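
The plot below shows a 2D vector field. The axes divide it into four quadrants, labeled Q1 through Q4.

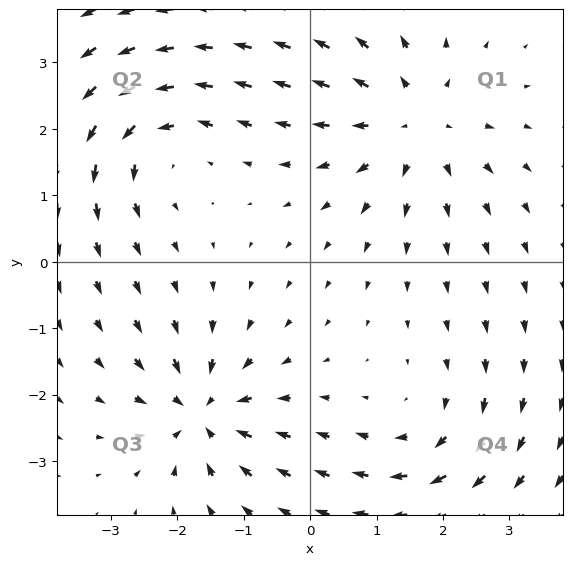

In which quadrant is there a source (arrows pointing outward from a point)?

The source sits at approximately (1.6, 2.1), which lies in quadrant Q1. The divergence there is about +4, positive as expected for a source.

Q1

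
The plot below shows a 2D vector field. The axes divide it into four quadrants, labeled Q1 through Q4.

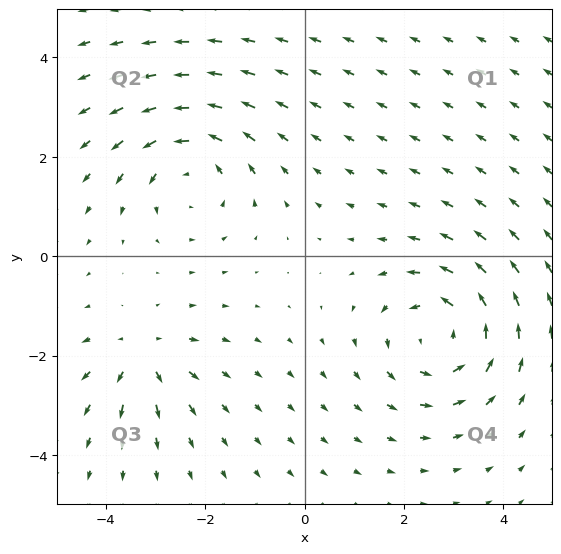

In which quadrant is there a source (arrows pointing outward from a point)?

Q3

The source sits at approximately (-3.3, -2.0), which lies in quadrant Q3. The divergence there is about +4, positive as expected for a source.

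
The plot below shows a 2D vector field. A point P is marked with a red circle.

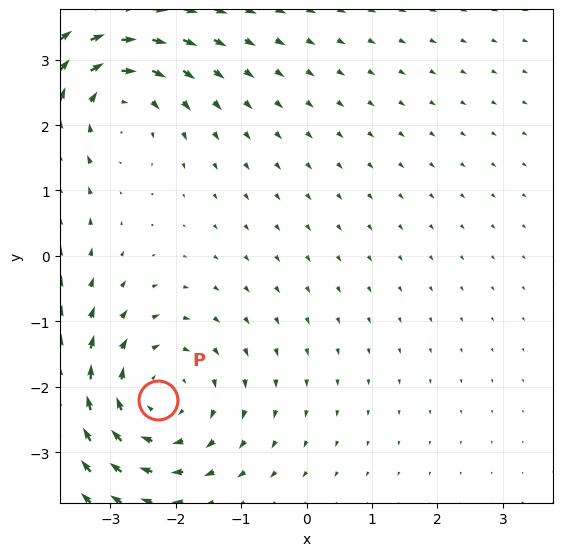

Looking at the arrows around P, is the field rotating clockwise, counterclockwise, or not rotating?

Near P at (-2.3, -2.2) the arrows circulate clockwise. The curl (z-component) there is about -3; negative curl means clockwise rotation.

clockwise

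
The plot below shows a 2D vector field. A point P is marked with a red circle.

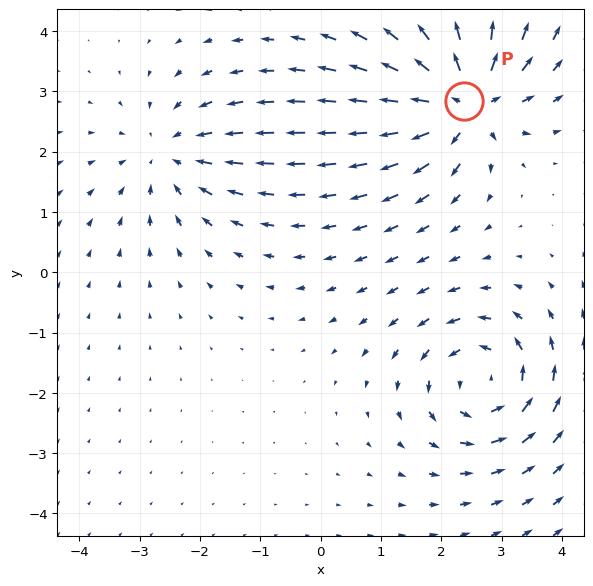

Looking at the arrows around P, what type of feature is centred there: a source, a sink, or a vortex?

At P (2.4, 2.8) the arrows spread outward. Divergence about +7, curl ≈0 — positive divergence with near-zero curl is a source.

source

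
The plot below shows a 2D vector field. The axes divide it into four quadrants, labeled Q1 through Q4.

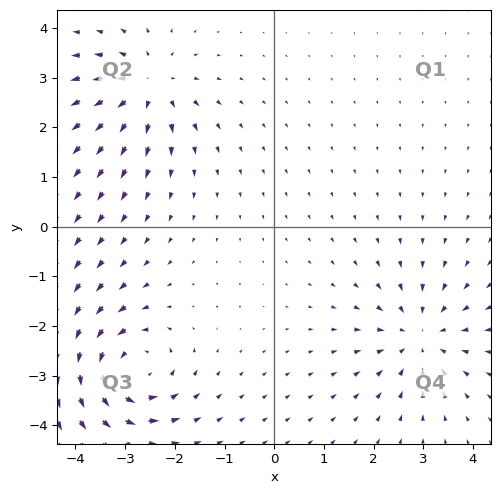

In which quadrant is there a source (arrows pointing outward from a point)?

The source sits at approximately (-2.5, 2.8), which lies in quadrant Q2. The divergence there is about +4, positive as expected for a source.

Q2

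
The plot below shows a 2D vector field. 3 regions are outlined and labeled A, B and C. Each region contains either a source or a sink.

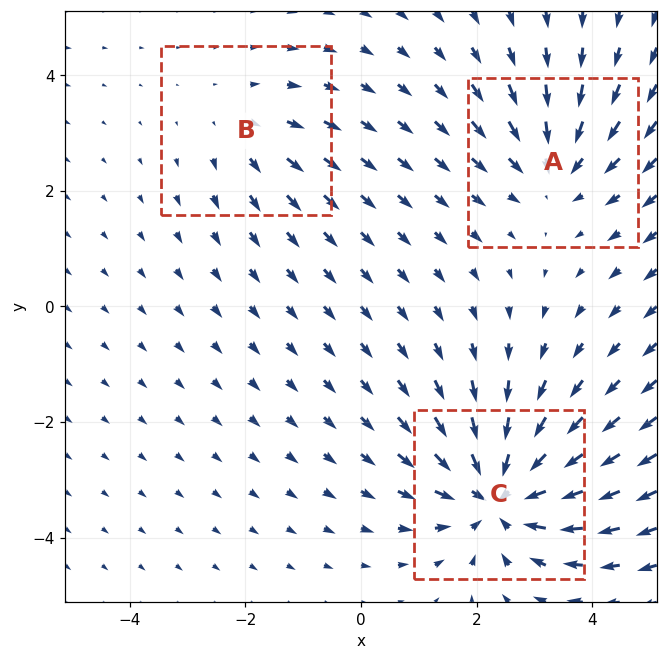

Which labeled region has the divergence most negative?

Divergence at each region's feature centre — A: about -3, B: about +2, C: about -5. Region C is most negative.

C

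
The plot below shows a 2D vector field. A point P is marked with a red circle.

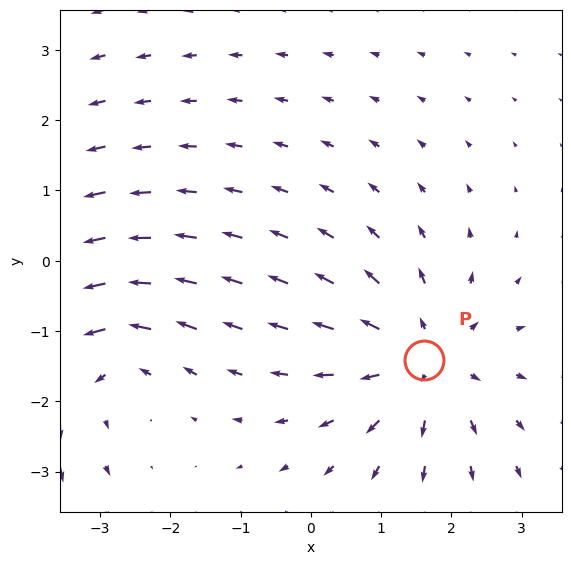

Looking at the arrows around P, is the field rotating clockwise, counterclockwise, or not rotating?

Near P at (1.6, -1.4) the arrows show no circulation. The curl there is ≈0.

not rotating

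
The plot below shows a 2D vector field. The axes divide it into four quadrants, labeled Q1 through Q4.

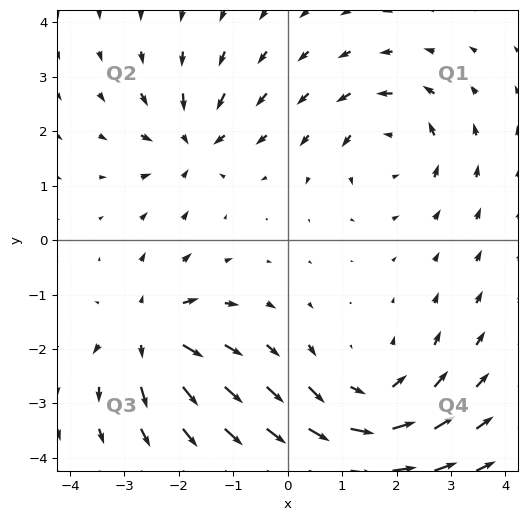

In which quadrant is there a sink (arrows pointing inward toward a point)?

The sink sits at approximately (-1.7, 1.8), which lies in quadrant Q2. The divergence there is about -5, negative as expected for a sink.

Q2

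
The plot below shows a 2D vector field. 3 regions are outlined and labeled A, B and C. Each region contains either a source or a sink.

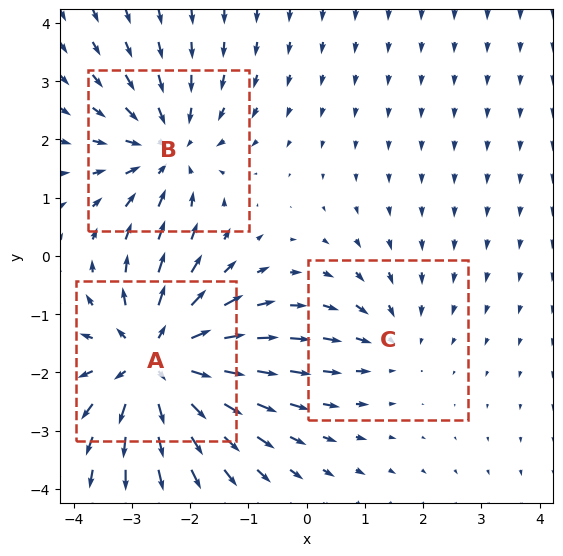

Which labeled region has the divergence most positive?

Divergence at each region's feature centre — A: about +4, B: about -3, C: about -2. Region A is most positive.

A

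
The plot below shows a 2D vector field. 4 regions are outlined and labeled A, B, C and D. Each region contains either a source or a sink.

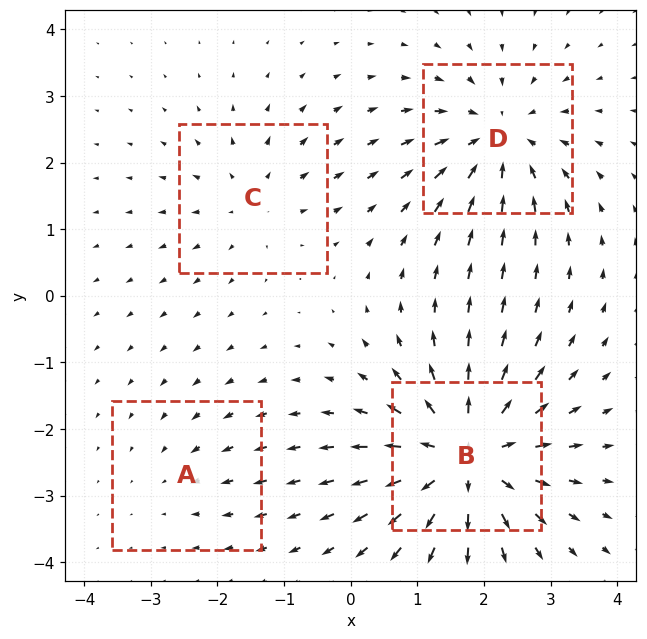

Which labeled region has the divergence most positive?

B

Divergence at each region's feature centre — A: about -2, B: about +8, C: about +3, D: about -5. Region B is most positive.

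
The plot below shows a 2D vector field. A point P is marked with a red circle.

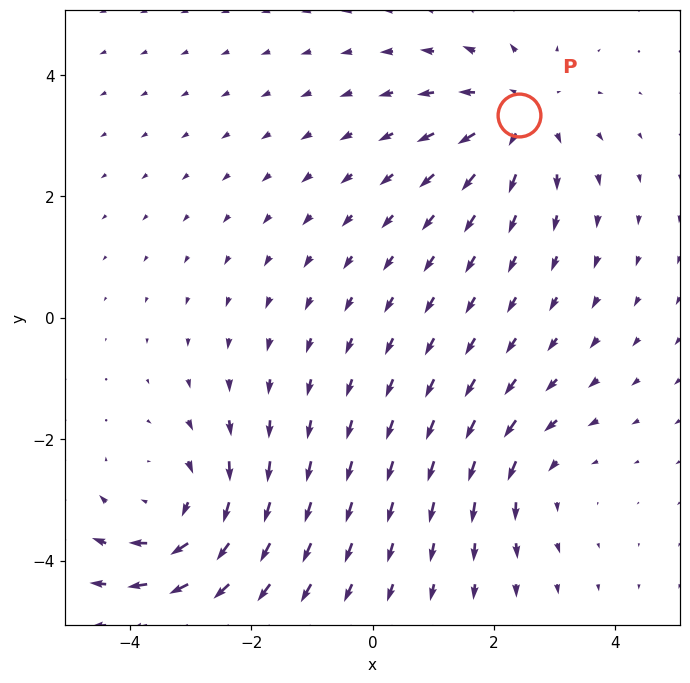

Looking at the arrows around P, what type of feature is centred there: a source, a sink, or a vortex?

At P (2.4, 3.3) the arrows spread outward. Divergence about +4, curl ≈0 — positive divergence with near-zero curl is a source.

source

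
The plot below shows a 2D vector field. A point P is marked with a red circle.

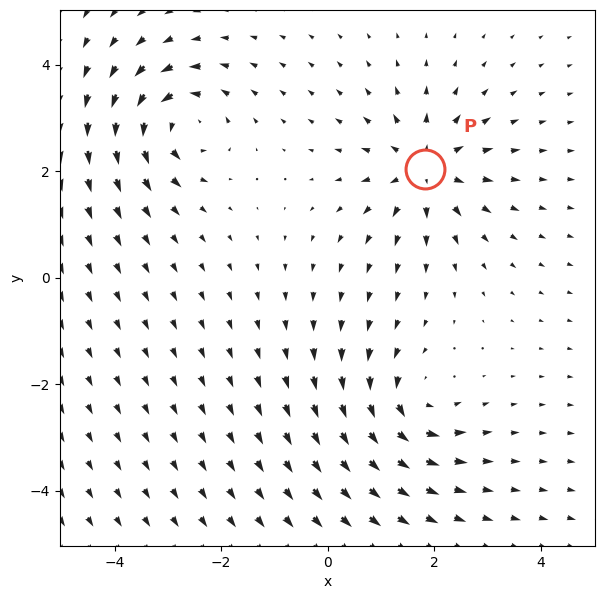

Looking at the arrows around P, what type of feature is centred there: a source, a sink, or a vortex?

source

At P (1.8, 2.0) the arrows spread outward. Divergence about +5, curl ≈0 — positive divergence with near-zero curl is a source.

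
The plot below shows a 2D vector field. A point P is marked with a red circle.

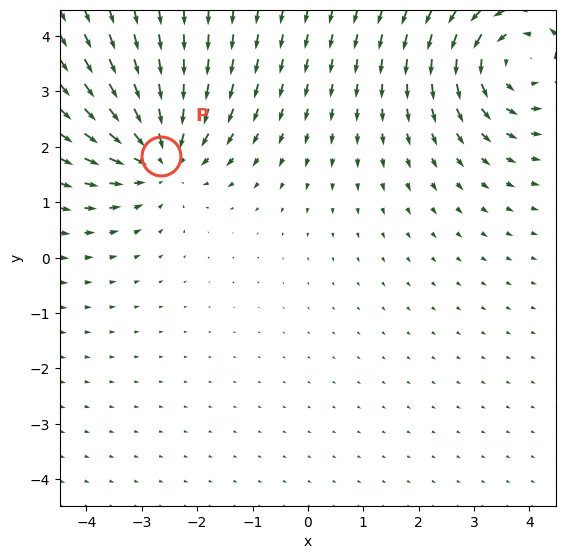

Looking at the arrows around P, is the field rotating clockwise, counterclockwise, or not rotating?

not rotating

Near P at (-2.7, 1.8) the arrows show no circulation. The curl there is ≈0.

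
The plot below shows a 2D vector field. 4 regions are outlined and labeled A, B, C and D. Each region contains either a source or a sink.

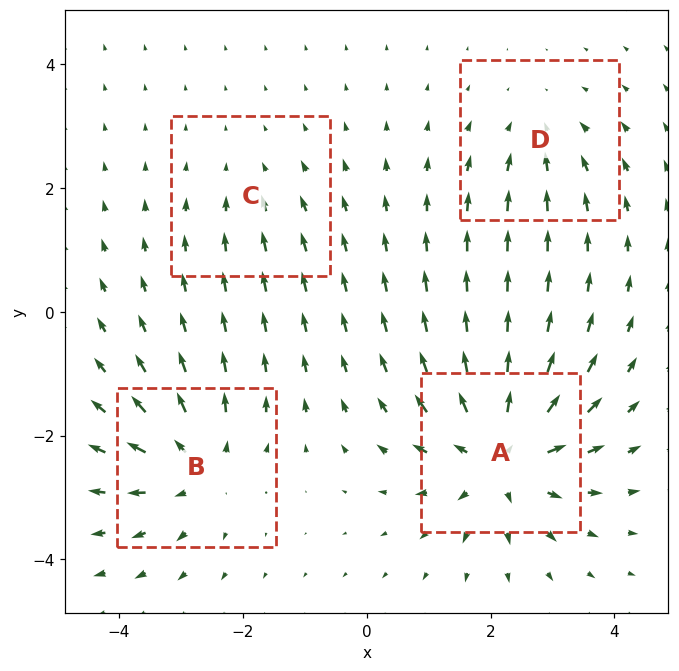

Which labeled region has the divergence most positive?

A

Divergence at each region's feature centre — A: about +7, B: about +5, C: about -2, D: about -3. Region A is most positive.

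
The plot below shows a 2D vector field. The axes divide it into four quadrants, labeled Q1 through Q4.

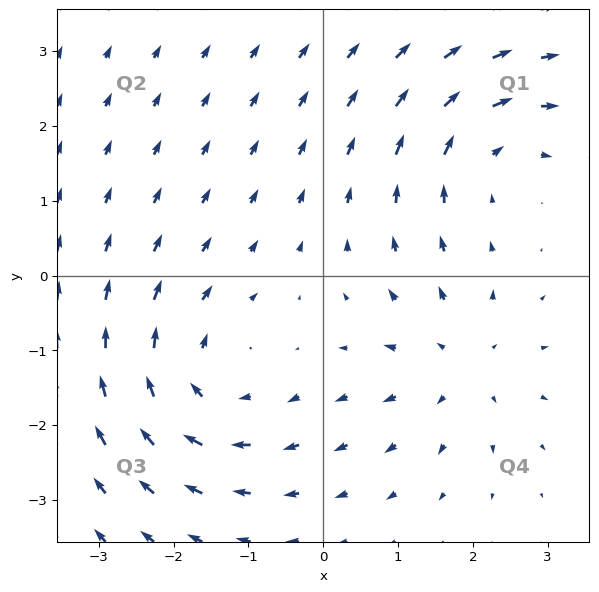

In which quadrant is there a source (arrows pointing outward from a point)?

Q4

The source sits at approximately (1.8, -1.2), which lies in quadrant Q4. The divergence there is about +3, positive as expected for a source.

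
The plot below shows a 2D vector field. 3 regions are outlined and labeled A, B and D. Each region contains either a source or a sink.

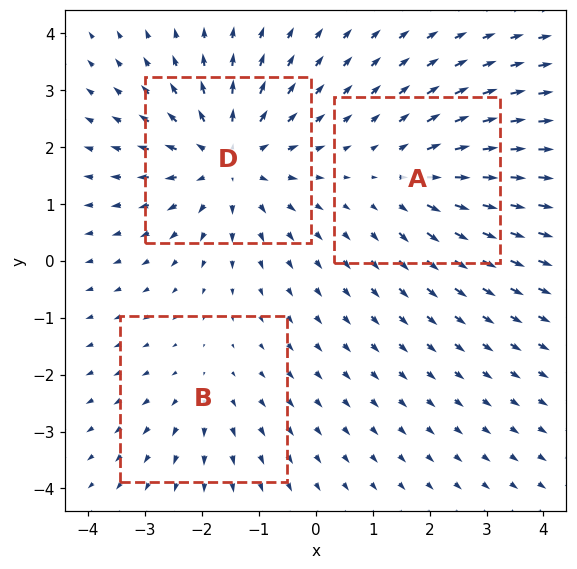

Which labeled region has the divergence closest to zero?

B

Divergence at each region's feature centre — A: about +3, B: about +2, D: about +4. Region B is closest to zero.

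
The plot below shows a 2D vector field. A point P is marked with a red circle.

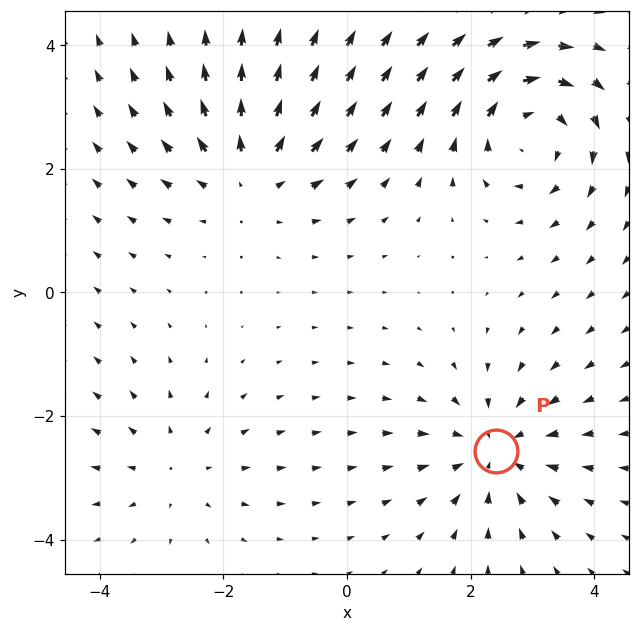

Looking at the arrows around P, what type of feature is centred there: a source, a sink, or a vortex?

sink

At P (2.4, -2.6) the arrows converge inward. Divergence about -4, curl ≈0 — negative divergence with near-zero curl is a sink.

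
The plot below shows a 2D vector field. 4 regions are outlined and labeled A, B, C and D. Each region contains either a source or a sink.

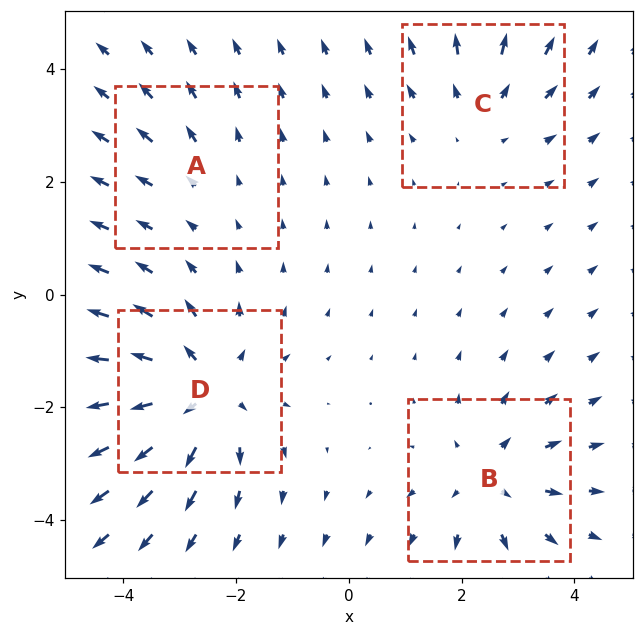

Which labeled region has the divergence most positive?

Divergence at each region's feature centre — A: about +2, B: about +4, C: about +3, D: about +6. Region D is most positive.

D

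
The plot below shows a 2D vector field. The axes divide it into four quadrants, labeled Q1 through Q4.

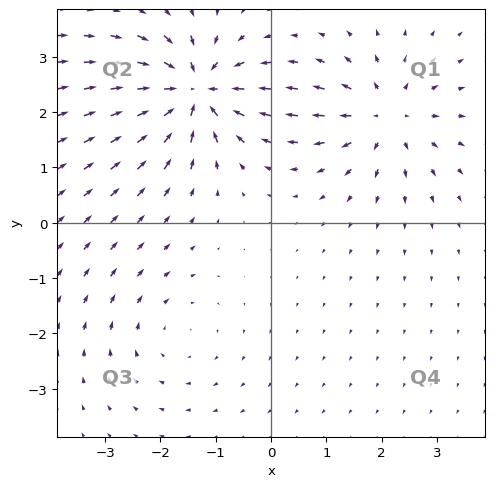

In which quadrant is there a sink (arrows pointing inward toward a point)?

The sink sits at approximately (-1.4, 2.4), which lies in quadrant Q2. The divergence there is about -7, negative as expected for a sink.

Q2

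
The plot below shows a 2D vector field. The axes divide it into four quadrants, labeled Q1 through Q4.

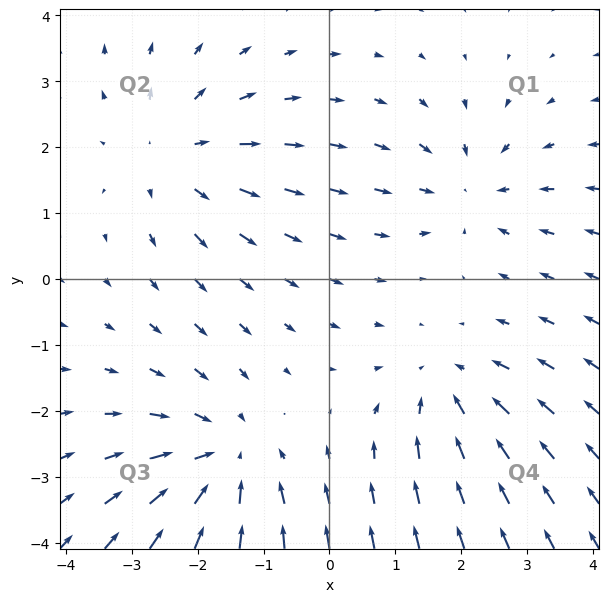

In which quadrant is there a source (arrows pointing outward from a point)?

Q2

The source sits at approximately (-2.4, 1.9), which lies in quadrant Q2. The divergence there is about +3, positive as expected for a source.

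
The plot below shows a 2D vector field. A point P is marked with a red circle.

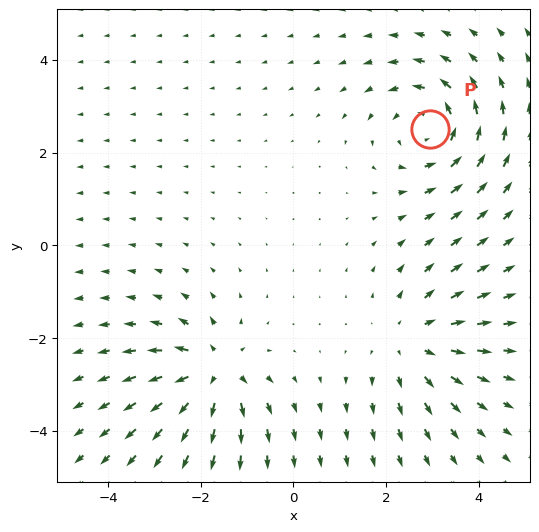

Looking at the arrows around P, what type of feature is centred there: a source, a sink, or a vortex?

vortex

At P (3.0, 2.5) the arrows circulate counterclockwise. Divergence ≈0, curl about +4 — near-zero divergence with nonzero curl is a vortex.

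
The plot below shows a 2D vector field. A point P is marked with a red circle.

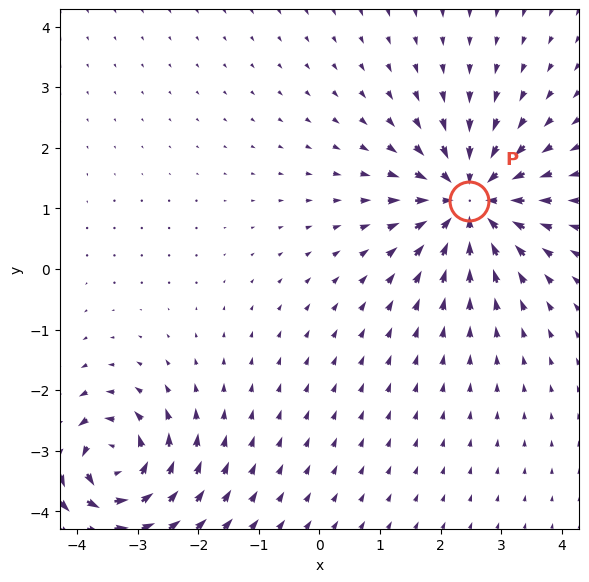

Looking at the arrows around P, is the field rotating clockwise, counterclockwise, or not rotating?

not rotating

Near P at (2.5, 1.1) the arrows show no circulation. The curl there is ≈0.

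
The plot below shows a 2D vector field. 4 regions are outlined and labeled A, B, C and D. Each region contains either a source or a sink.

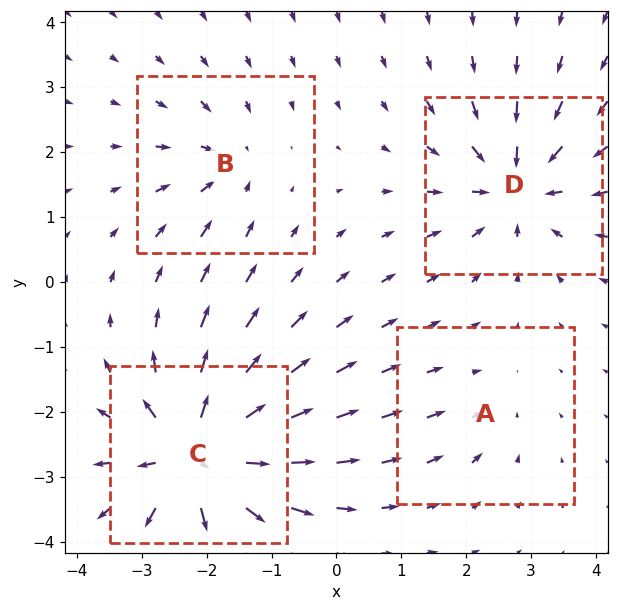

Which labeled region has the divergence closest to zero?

Divergence at each region's feature centre — A: about -2, B: about -4, C: about +9, D: about -6. Region A is closest to zero.

A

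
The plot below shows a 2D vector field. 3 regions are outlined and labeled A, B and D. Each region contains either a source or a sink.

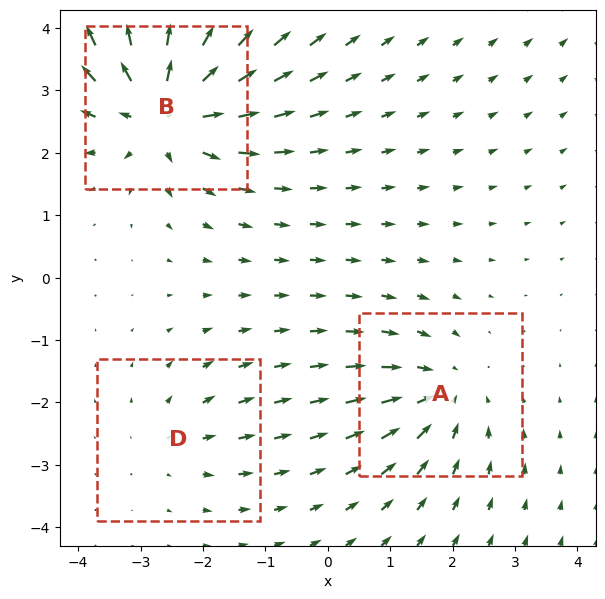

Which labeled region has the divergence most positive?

Divergence at each region's feature centre — A: about -3, B: about +5, D: about +2. Region B is most positive.

B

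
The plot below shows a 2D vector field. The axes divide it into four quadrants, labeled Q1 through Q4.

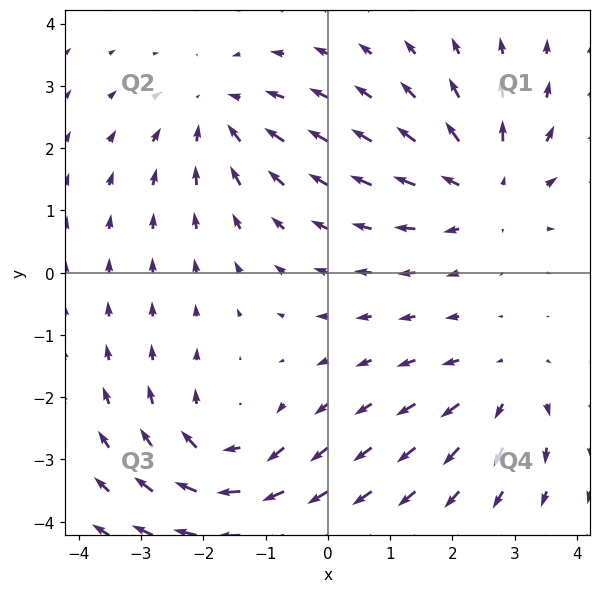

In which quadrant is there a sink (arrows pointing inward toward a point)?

Q2

The sink sits at approximately (-1.8, 2.6), which lies in quadrant Q2. The divergence there is about -3, negative as expected for a sink.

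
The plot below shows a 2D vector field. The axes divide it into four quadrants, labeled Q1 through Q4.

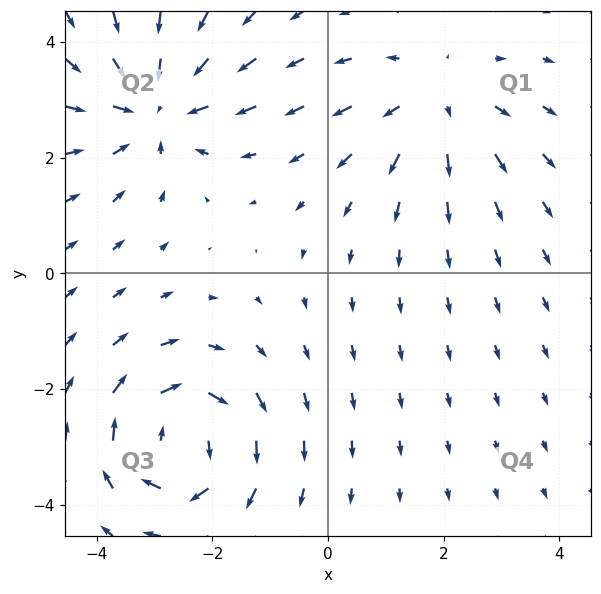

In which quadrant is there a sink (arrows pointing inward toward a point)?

The sink sits at approximately (-3.0, 2.9), which lies in quadrant Q2. The divergence there is about -3, negative as expected for a sink.

Q2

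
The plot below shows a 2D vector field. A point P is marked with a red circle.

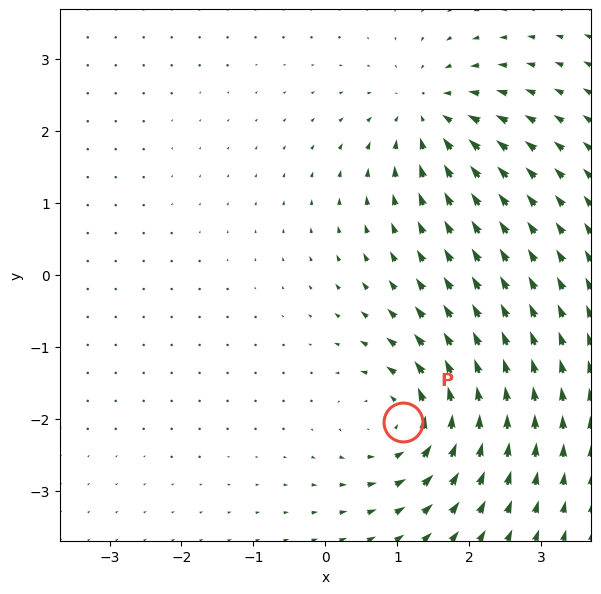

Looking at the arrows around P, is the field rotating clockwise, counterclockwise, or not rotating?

counterclockwise

Near P at (1.1, -2.0) the arrows circulate counterclockwise. The curl (z-component) there is about +5; positive curl means counterclockwise rotation.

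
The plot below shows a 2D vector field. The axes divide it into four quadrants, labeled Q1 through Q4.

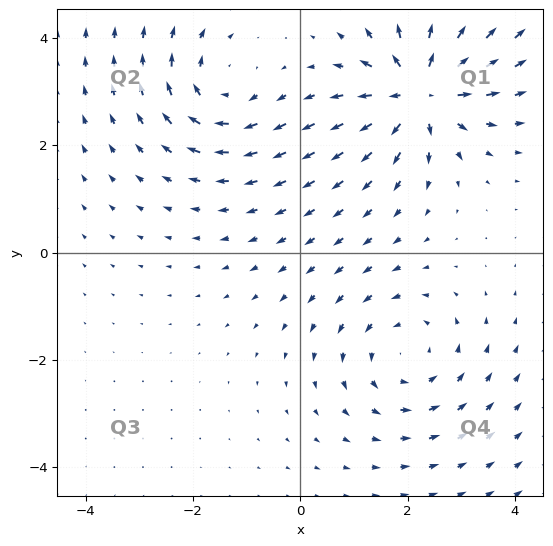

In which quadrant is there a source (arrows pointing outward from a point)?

The source sits at approximately (2.2, 3.0), which lies in quadrant Q1. The divergence there is about +5, positive as expected for a source.

Q1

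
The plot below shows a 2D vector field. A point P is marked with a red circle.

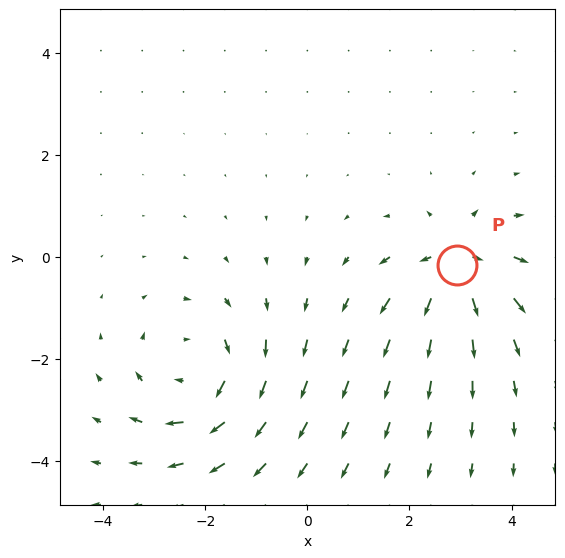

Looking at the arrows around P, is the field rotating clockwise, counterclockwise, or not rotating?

Near P at (2.9, -0.2) the arrows show no circulation. The curl there is ≈0.

not rotating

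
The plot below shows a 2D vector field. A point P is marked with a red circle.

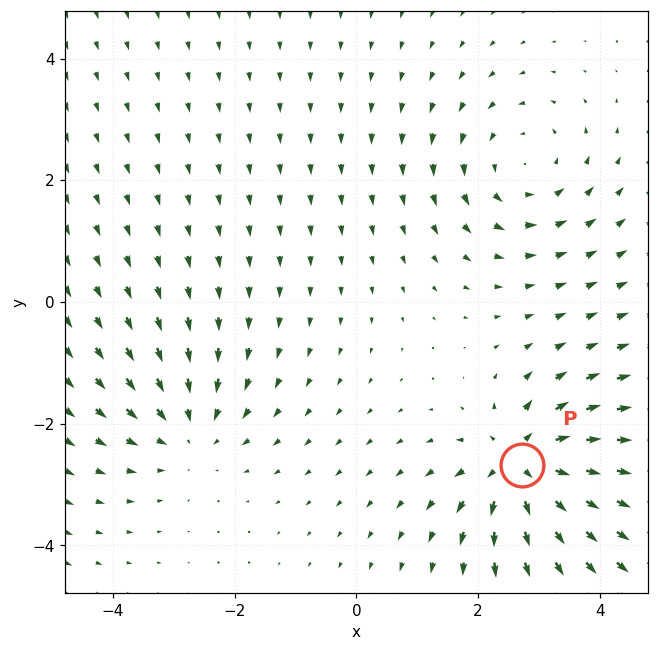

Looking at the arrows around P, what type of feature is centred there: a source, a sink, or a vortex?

At P (2.7, -2.7) the arrows spread outward. Divergence about +7, curl ≈0 — positive divergence with near-zero curl is a source.

source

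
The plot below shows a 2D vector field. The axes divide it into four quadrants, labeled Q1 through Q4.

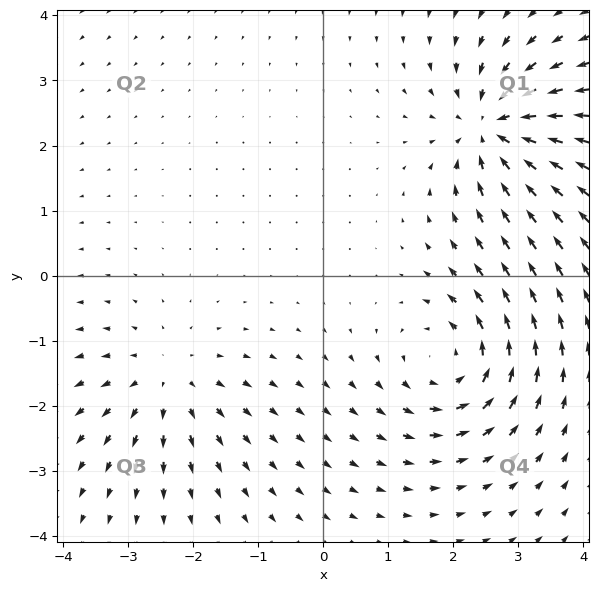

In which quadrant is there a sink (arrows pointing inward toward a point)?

The sink sits at approximately (2.6, 2.3), which lies in quadrant Q1. The divergence there is about -6, negative as expected for a sink.

Q1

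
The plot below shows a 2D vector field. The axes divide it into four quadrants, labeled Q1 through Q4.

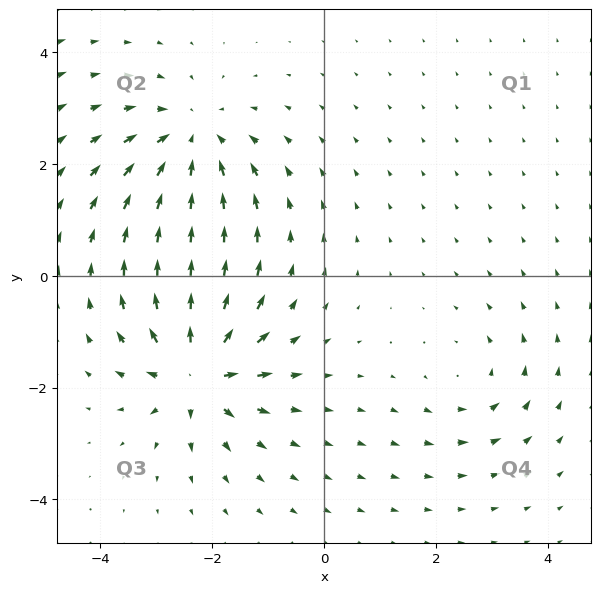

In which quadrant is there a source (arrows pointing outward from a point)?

Q3

The source sits at approximately (-2.3, -1.7), which lies in quadrant Q3. The divergence there is about +6, positive as expected for a source.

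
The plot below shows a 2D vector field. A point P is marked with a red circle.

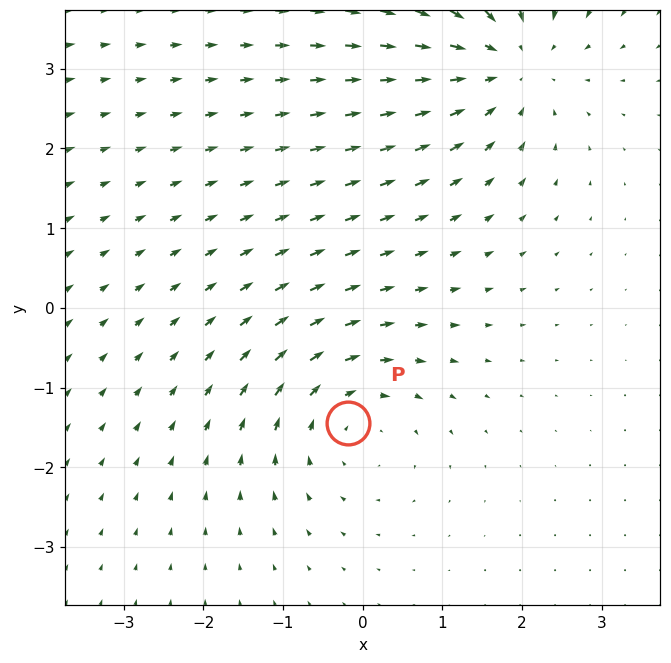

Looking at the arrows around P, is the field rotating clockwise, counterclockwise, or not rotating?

Near P at (-0.2, -1.4) the arrows circulate clockwise. The curl (z-component) there is about -3; negative curl means clockwise rotation.

clockwise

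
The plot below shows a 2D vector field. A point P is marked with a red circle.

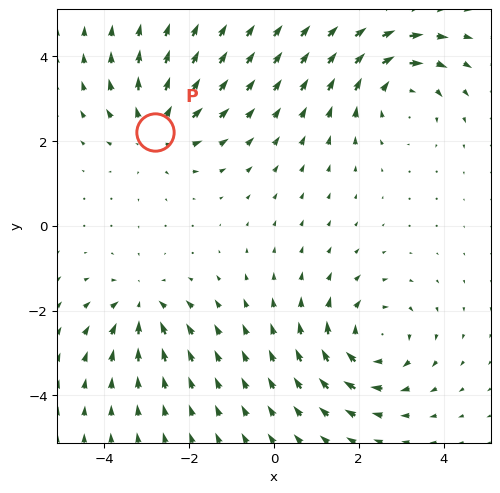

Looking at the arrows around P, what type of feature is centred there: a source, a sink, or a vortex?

At P (-2.8, 2.2) the arrows spread outward. Divergence about +4, curl ≈0 — positive divergence with near-zero curl is a source.

source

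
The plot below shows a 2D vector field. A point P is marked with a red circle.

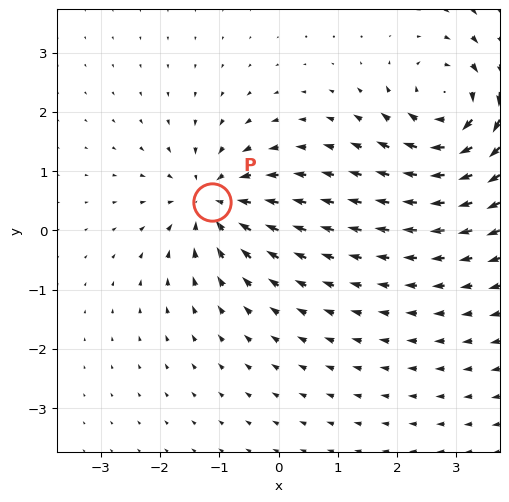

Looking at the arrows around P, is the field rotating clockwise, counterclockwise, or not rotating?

Near P at (-1.1, 0.5) the arrows show no circulation. The curl there is ≈0.

not rotating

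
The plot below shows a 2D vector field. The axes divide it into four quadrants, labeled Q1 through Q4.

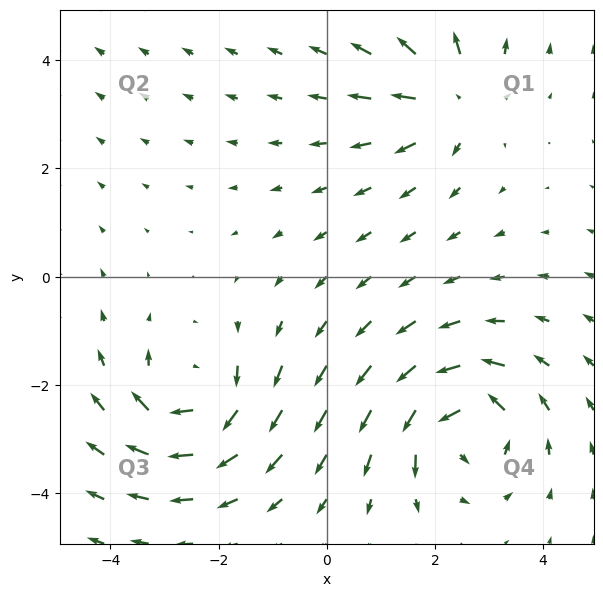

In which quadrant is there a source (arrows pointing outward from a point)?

Q1

The source sits at approximately (2.3, 3.3), which lies in quadrant Q1. The divergence there is about +4, positive as expected for a source.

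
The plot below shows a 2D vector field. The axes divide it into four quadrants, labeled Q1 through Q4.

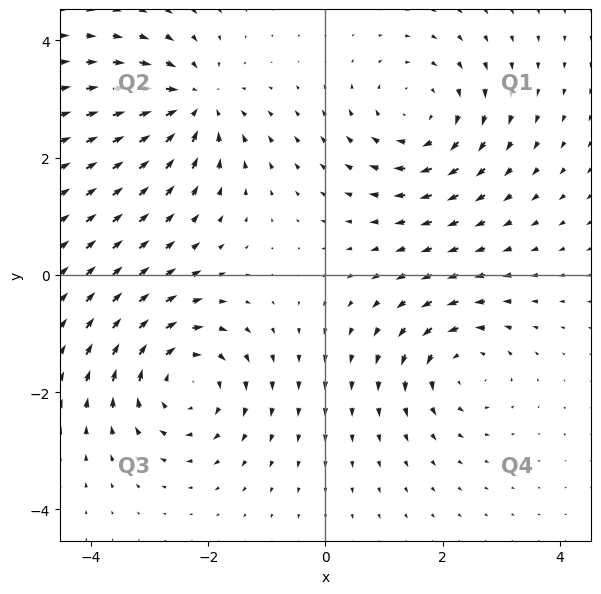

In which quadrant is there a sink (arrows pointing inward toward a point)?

The sink sits at approximately (-2.3, 2.9), which lies in quadrant Q2. The divergence there is about -5, negative as expected for a sink.

Q2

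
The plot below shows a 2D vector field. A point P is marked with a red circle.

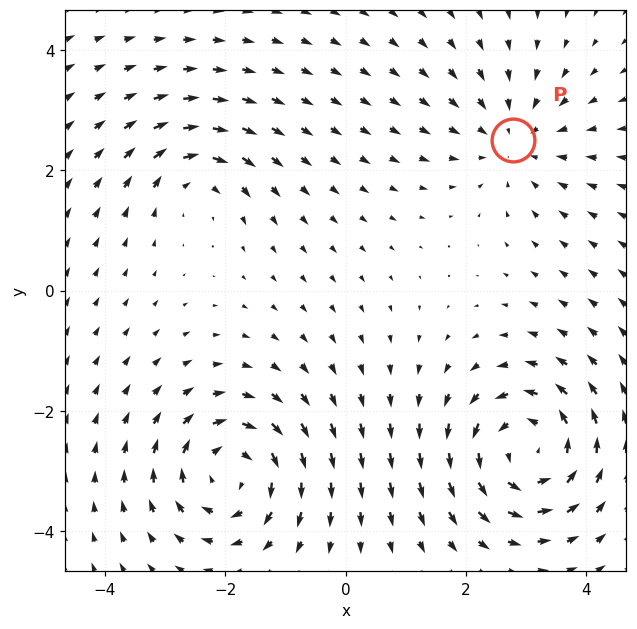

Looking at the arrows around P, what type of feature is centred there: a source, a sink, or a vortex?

At P (2.8, 2.5) the arrows converge inward. Divergence about -3, curl ≈0 — negative divergence with near-zero curl is a sink.

sink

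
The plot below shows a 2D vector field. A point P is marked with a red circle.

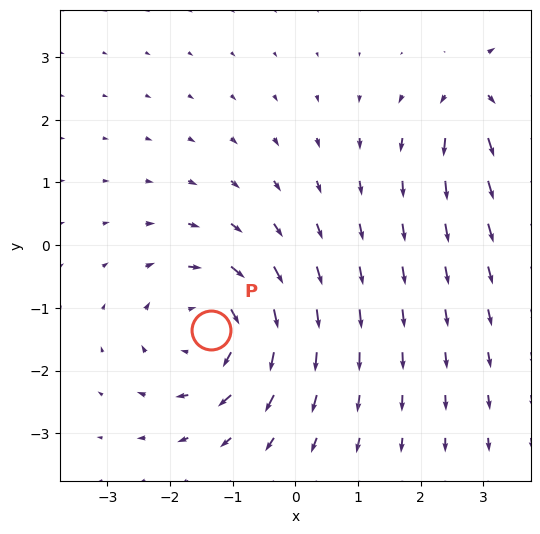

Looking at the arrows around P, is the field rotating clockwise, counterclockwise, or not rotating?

Near P at (-1.3, -1.3) the arrows circulate clockwise. The curl (z-component) there is about -4; negative curl means clockwise rotation.

clockwise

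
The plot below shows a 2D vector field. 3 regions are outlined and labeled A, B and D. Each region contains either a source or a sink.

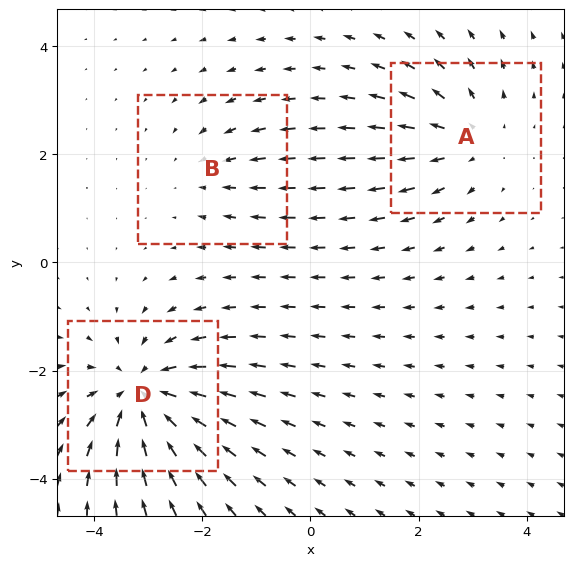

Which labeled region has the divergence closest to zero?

B

Divergence at each region's feature centre — A: about +3, B: about -2, D: about -4. Region B is closest to zero.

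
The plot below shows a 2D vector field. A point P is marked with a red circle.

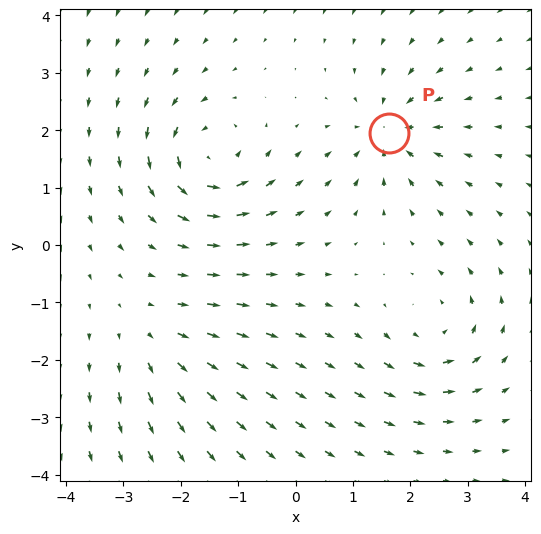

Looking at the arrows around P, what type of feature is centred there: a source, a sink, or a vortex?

At P (1.6, 2.0) the arrows converge inward. Divergence about -5, curl ≈0 — negative divergence with near-zero curl is a sink.

sink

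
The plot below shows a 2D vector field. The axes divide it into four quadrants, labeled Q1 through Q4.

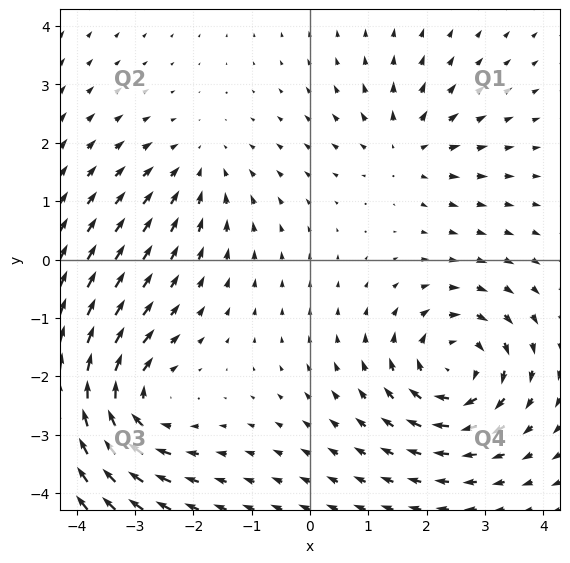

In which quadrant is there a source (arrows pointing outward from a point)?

Q1

The source sits at approximately (1.7, 1.9), which lies in quadrant Q1. The divergence there is about +3, positive as expected for a source.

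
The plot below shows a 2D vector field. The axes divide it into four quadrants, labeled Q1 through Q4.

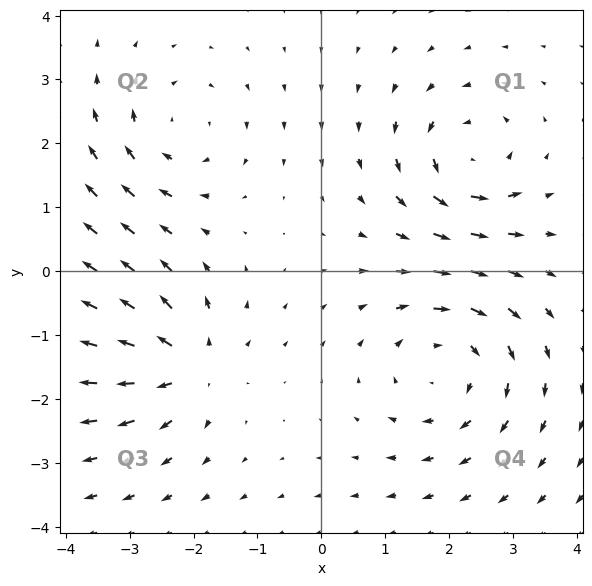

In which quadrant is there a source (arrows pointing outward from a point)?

The source sits at approximately (-2.1, -1.5), which lies in quadrant Q3. The divergence there is about +5, positive as expected for a source.

Q3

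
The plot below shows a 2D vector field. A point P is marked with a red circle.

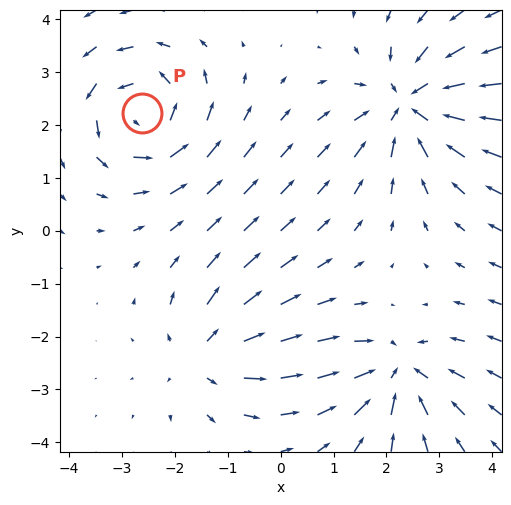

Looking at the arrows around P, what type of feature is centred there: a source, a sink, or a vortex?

vortex

At P (-2.6, 2.2) the arrows circulate counterclockwise. Divergence ≈0, curl about +4 — near-zero divergence with nonzero curl is a vortex.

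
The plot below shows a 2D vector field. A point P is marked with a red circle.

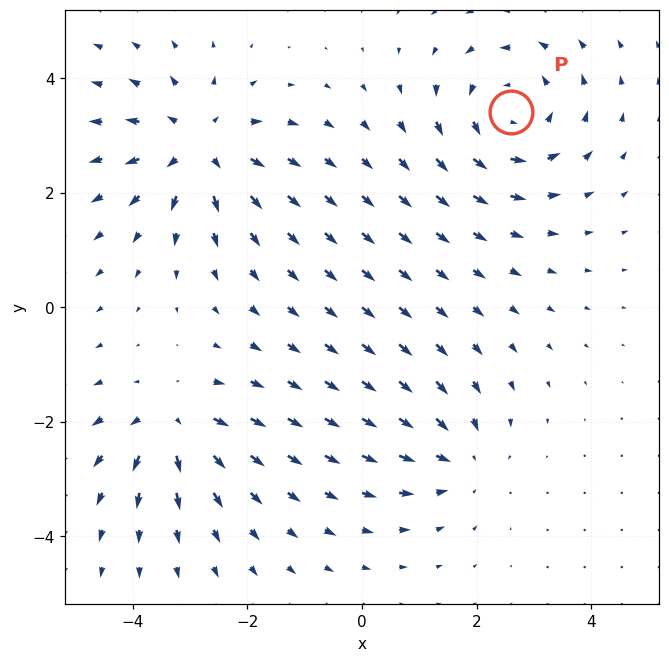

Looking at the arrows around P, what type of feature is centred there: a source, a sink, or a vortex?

At P (2.6, 3.4) the arrows circulate counterclockwise. Divergence ≈0, curl about +4 — near-zero divergence with nonzero curl is a vortex.

vortex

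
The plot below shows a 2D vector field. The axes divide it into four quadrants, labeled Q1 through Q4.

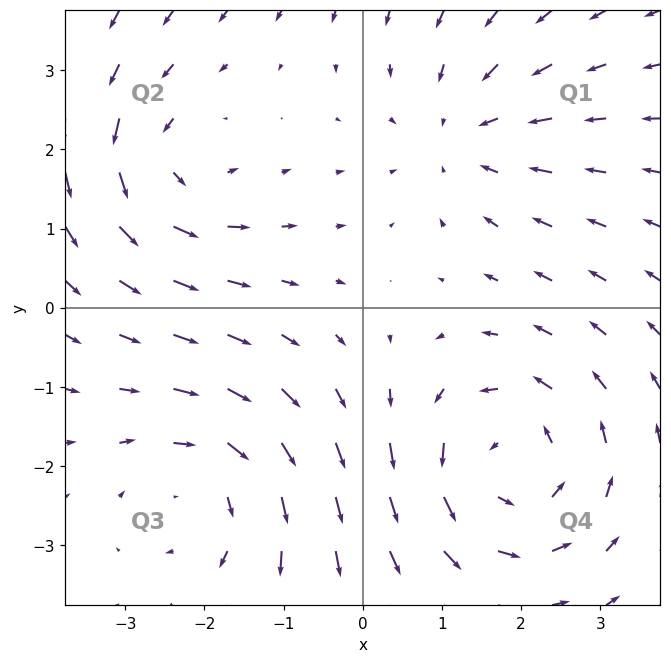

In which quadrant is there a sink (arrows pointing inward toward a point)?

The sink sits at approximately (1.3, 2.2), which lies in quadrant Q1. The divergence there is about -3, negative as expected for a sink.

Q1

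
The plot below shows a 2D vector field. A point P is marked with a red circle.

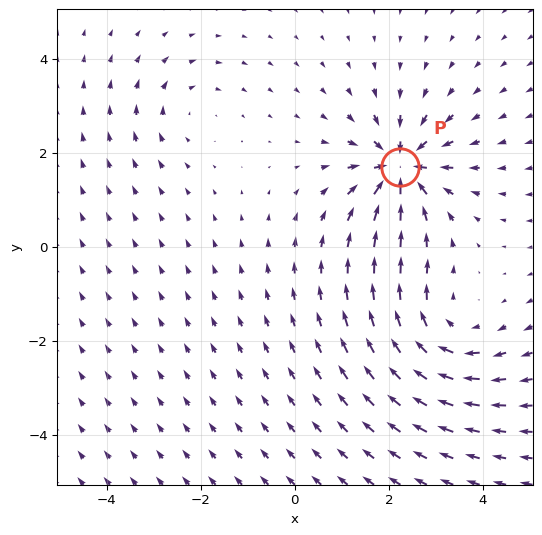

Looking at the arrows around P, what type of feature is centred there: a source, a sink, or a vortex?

At P (2.2, 1.7) the arrows converge inward. Divergence about -7, curl ≈0 — negative divergence with near-zero curl is a sink.

sink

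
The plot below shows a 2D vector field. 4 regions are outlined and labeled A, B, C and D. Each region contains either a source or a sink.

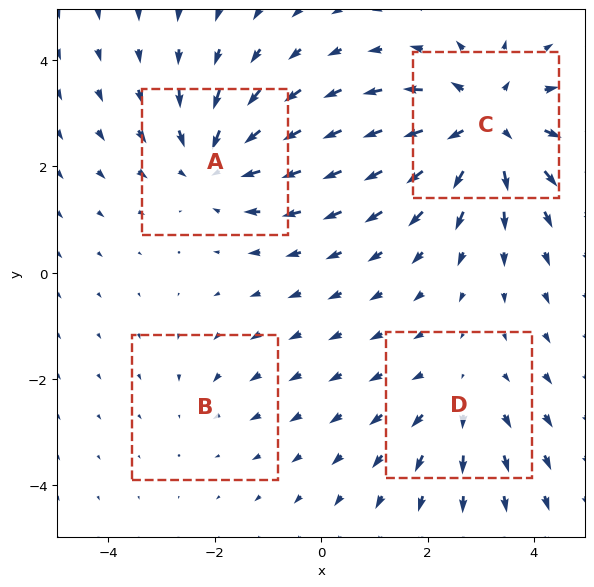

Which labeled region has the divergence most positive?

Divergence at each region's feature centre — A: about -4, B: about -2, C: about +6, D: about +3. Region C is most positive.

C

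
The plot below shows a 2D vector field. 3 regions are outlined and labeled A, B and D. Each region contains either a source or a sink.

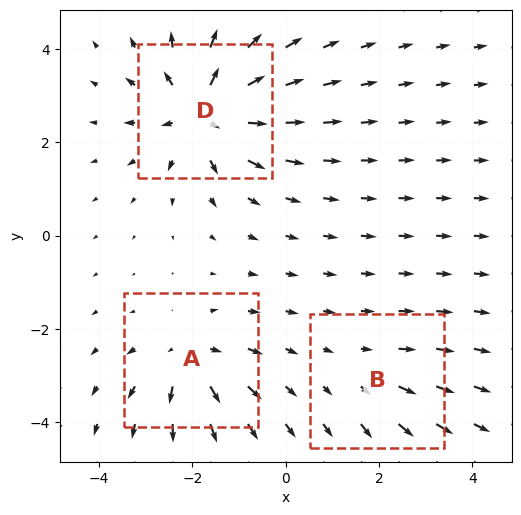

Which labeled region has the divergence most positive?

Divergence at each region's feature centre — A: about +4, B: about +2, D: about +6. Region D is most positive.

D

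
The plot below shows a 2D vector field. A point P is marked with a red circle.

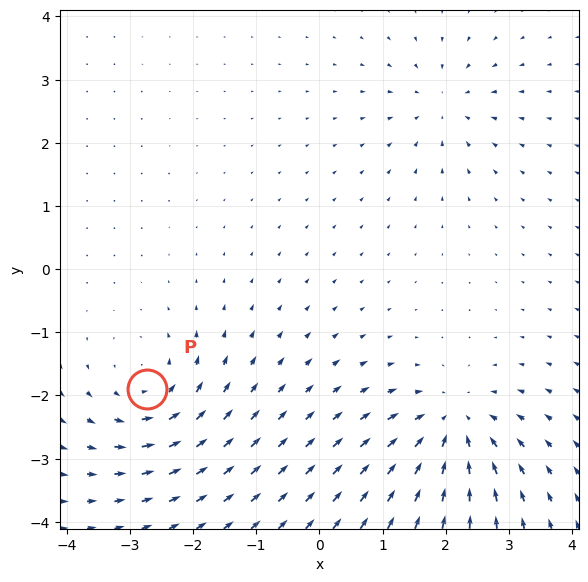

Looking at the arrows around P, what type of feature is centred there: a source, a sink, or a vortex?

vortex

At P (-2.7, -1.9) the arrows circulate counterclockwise. Divergence ≈0, curl about +4 — near-zero divergence with nonzero curl is a vortex.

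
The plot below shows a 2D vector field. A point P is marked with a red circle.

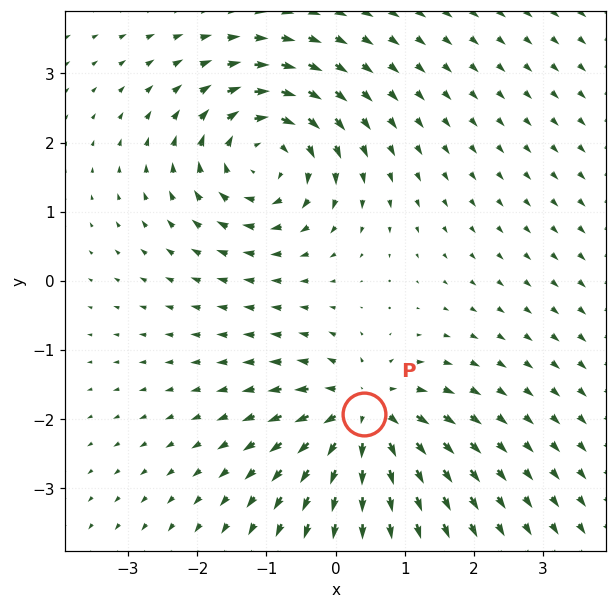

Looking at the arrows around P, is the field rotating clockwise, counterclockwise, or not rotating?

Near P at (0.4, -1.9) the arrows show no circulation. The curl there is ≈0.

not rotating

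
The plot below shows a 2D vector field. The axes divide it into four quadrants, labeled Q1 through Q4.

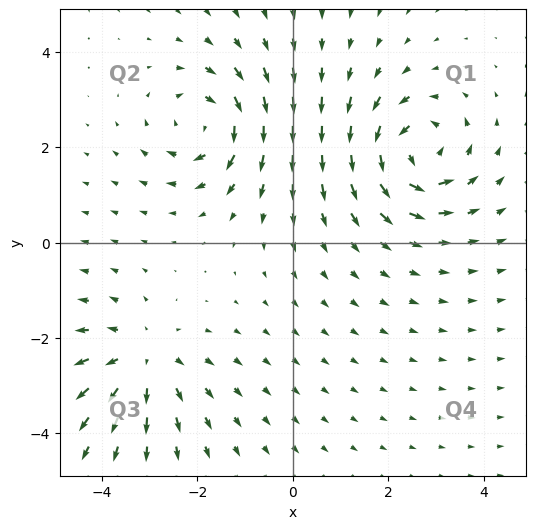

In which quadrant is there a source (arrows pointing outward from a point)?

Q3

The source sits at approximately (-3.1, -2.4), which lies in quadrant Q3. The divergence there is about +3, positive as expected for a source.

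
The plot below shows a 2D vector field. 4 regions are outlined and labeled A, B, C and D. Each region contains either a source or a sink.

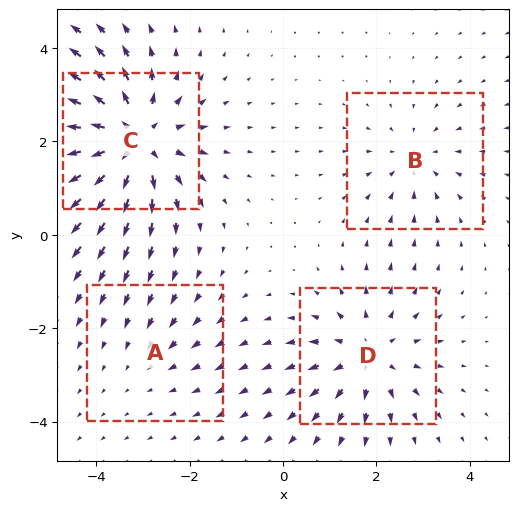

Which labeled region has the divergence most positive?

Divergence at each region's feature centre — A: about -2, B: about -3, C: about +7, D: about +4. Region C is most positive.

C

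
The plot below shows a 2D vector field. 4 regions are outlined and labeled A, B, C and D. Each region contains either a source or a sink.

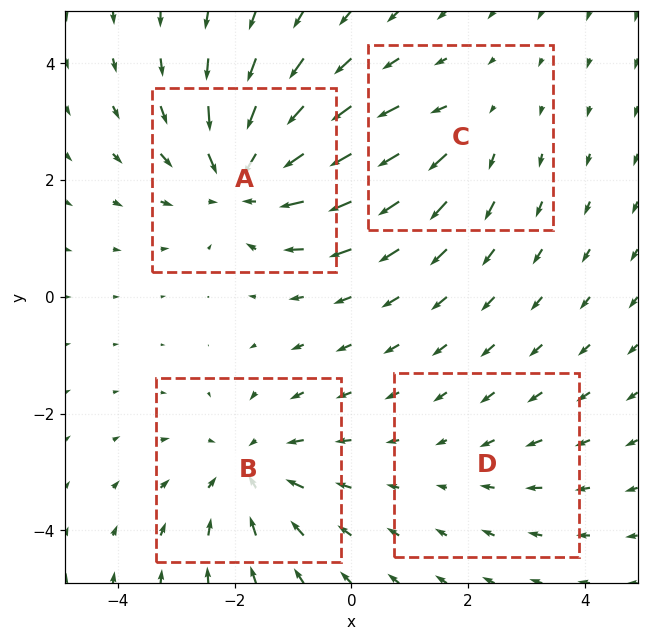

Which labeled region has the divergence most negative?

Divergence at each region's feature centre — A: about -6, B: about -4, C: about +3, D: about -2. Region A is most negative.

A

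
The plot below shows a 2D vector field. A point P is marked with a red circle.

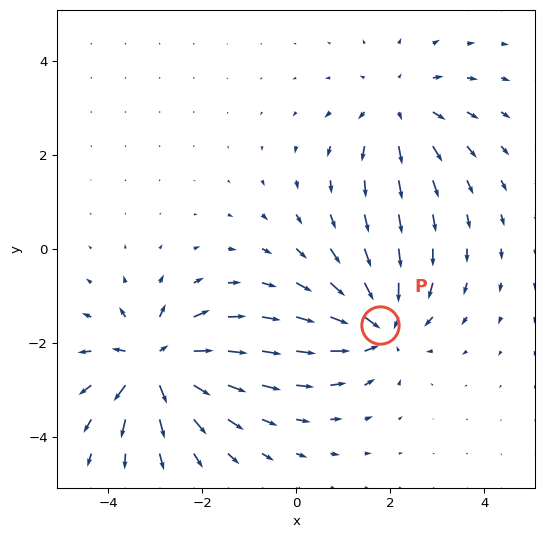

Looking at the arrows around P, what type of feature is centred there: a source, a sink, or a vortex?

sink

At P (1.8, -1.6) the arrows converge inward. Divergence about -5, curl ≈0 — negative divergence with near-zero curl is a sink.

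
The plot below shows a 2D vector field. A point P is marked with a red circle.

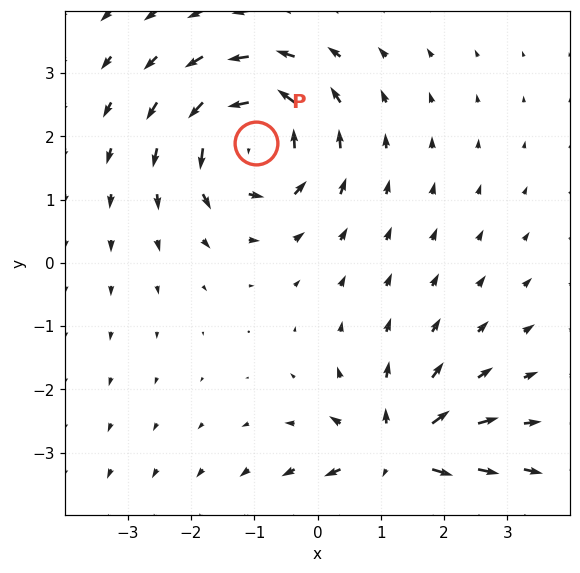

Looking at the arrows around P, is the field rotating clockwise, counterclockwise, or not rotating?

Near P at (-1.0, 1.9) the arrows circulate counterclockwise. The curl (z-component) there is about +6; positive curl means counterclockwise rotation.

counterclockwise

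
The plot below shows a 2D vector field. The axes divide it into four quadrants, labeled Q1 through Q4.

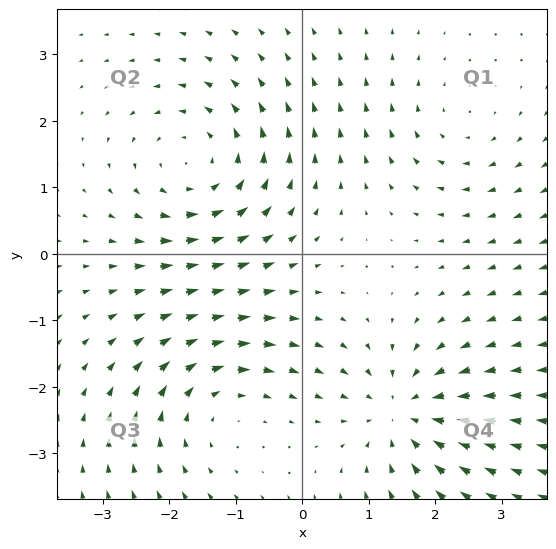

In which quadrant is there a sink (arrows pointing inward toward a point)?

Q4

The sink sits at approximately (1.5, -2.4), which lies in quadrant Q4. The divergence there is about -5, negative as expected for a sink.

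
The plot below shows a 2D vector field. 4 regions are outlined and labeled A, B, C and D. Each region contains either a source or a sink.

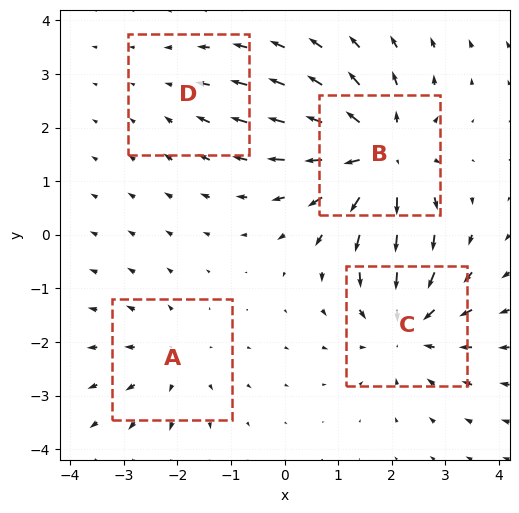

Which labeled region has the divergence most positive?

Divergence at each region's feature centre — A: about +3, B: about +6, C: about -5, D: about -2. Region B is most positive.

B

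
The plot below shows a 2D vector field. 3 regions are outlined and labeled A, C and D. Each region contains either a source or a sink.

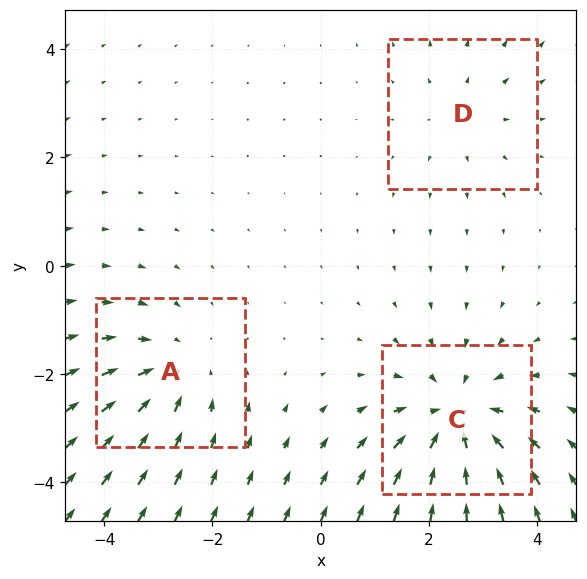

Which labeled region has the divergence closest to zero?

Divergence at each region's feature centre — A: about -3, C: about -4, D: about +2. Region D is closest to zero.

D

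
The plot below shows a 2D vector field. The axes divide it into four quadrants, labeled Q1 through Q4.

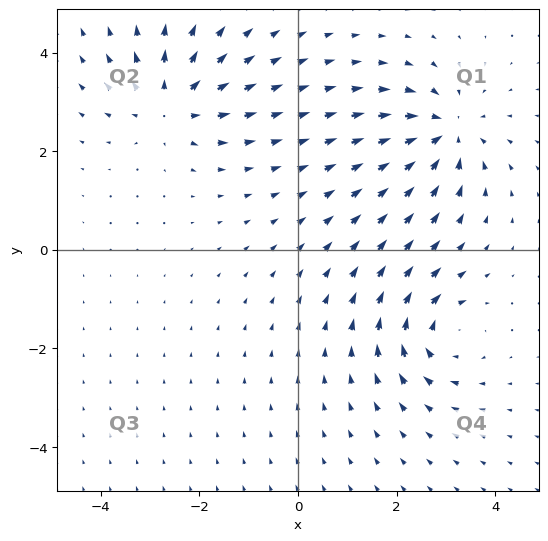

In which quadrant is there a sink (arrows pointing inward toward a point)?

Q1

The sink sits at approximately (3.0, 2.4), which lies in quadrant Q1. The divergence there is about -4, negative as expected for a sink.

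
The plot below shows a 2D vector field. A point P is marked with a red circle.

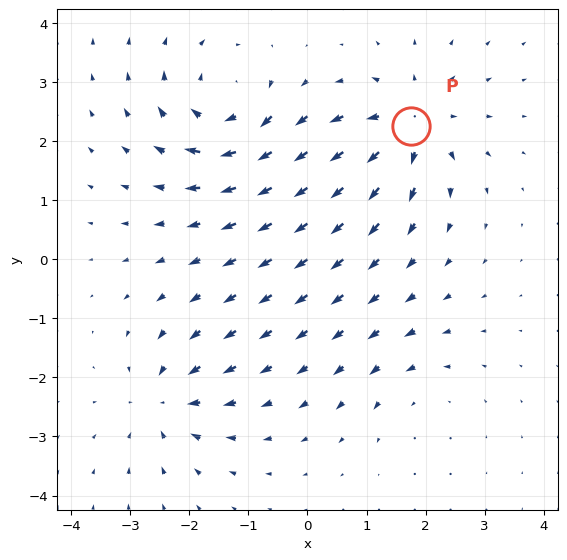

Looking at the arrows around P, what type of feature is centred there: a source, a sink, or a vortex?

source

At P (1.7, 2.3) the arrows spread outward. Divergence about +6, curl ≈0 — positive divergence with near-zero curl is a source.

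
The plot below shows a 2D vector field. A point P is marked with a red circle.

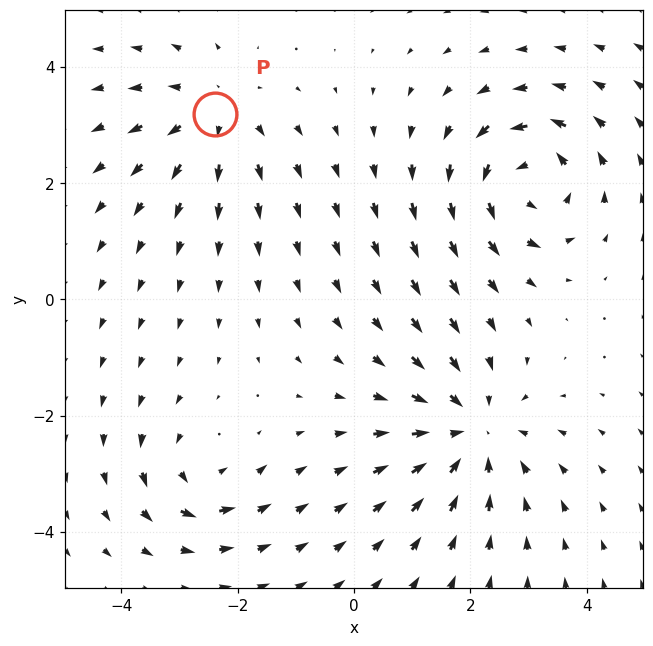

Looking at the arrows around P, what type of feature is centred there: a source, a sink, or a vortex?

source

At P (-2.4, 3.2) the arrows spread outward. Divergence about +3, curl ≈0 — positive divergence with near-zero curl is a source.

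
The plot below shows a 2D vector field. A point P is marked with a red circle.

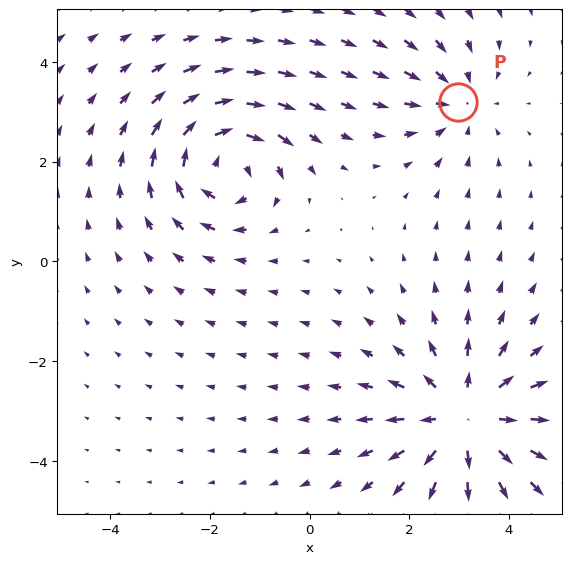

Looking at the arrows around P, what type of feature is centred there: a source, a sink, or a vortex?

At P (3.0, 3.2) the arrows converge inward. Divergence about -3, curl ≈0 — negative divergence with near-zero curl is a sink.

sink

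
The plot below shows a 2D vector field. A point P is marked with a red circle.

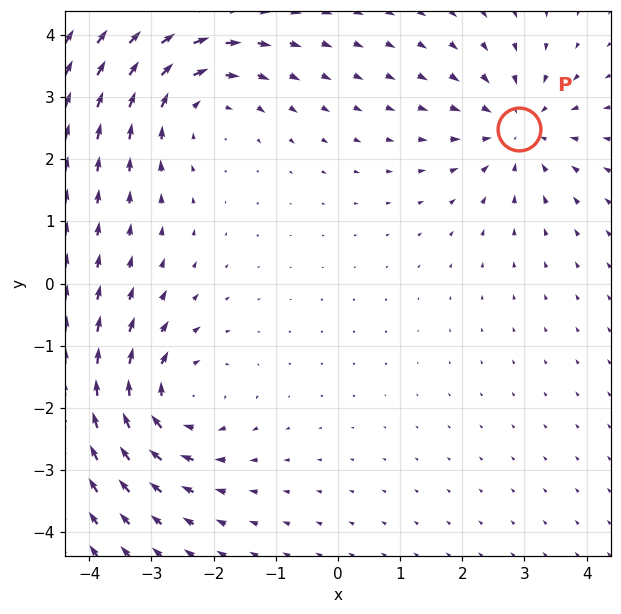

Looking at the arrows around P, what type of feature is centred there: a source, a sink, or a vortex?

At P (2.9, 2.5) the arrows converge inward. Divergence about -4, curl ≈0 — negative divergence with near-zero curl is a sink.

sink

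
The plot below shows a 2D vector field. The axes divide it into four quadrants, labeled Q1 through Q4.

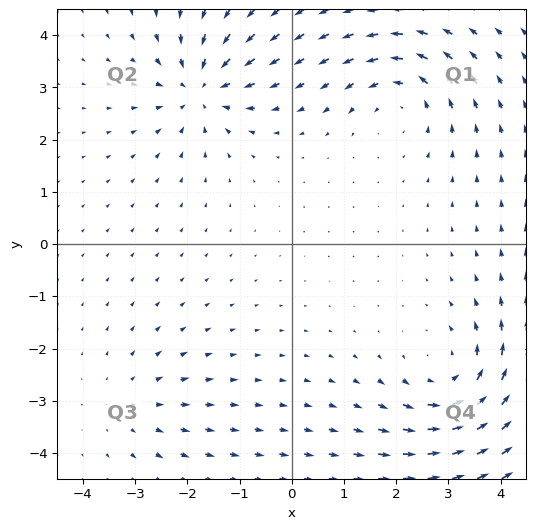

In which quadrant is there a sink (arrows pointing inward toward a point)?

The sink sits at approximately (-1.7, 3.0), which lies in quadrant Q2. The divergence there is about -5, negative as expected for a sink.

Q2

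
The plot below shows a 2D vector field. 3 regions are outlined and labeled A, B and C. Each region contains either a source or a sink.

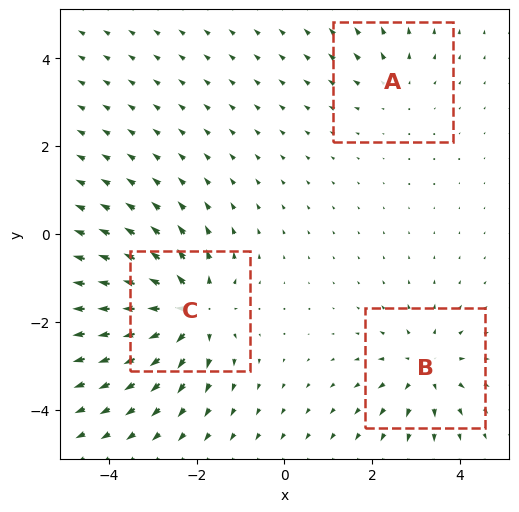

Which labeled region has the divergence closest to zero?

A

Divergence at each region's feature centre — A: about +2, B: about +4, C: about +6. Region A is closest to zero.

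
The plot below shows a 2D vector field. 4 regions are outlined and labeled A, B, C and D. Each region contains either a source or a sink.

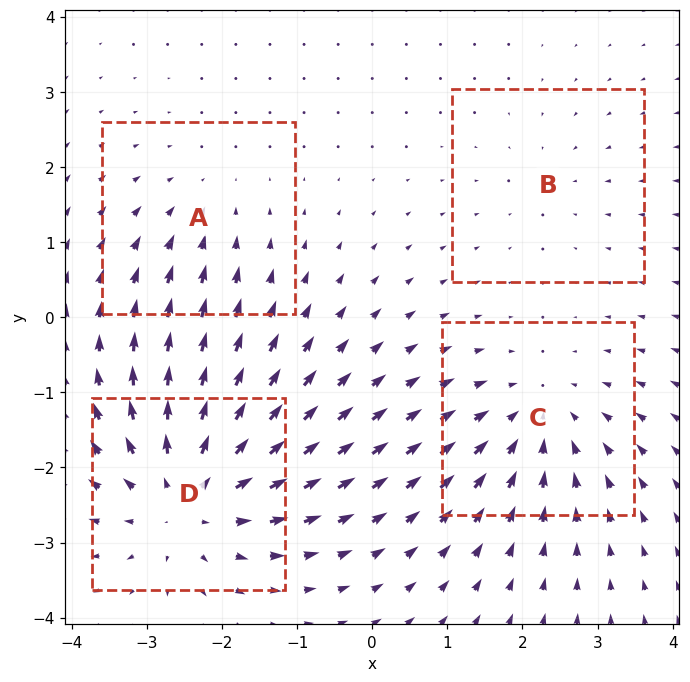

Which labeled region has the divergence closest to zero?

Divergence at each region's feature centre — A: about -3, B: about -2, C: about -4, D: about +6. Region B is closest to zero.

B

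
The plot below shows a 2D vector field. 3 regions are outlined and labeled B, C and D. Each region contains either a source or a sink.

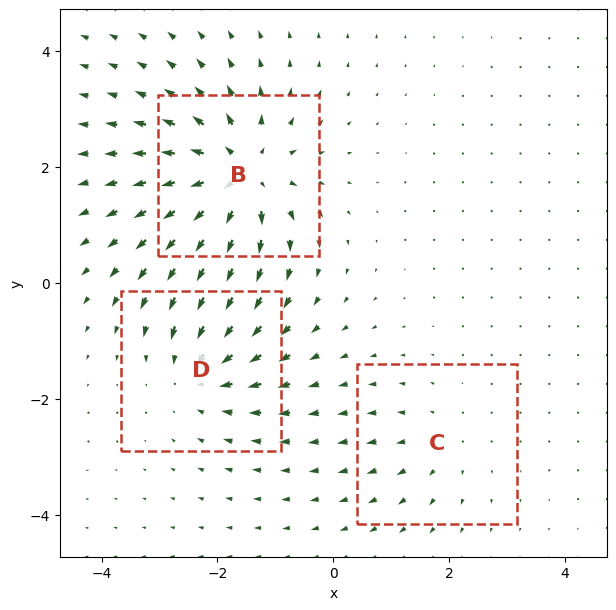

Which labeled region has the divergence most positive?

Divergence at each region's feature centre — B: about +5, C: about +2, D: about -3. Region B is most positive.

B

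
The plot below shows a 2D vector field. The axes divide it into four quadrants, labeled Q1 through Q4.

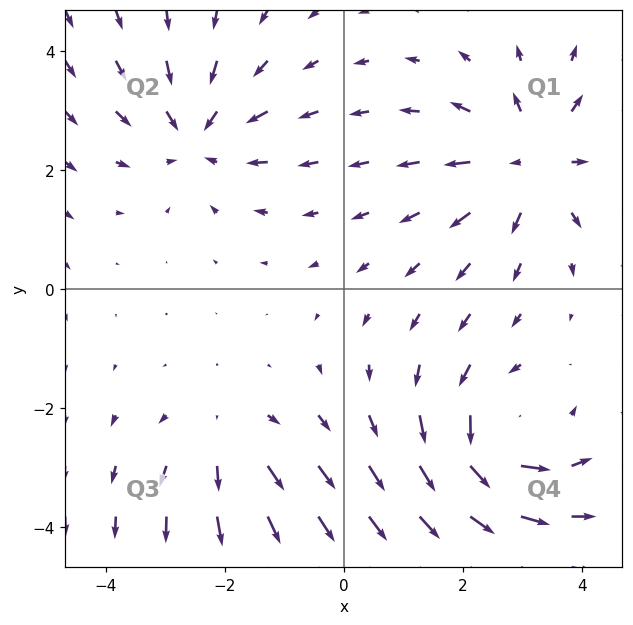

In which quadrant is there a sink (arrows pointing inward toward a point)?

Q2

The sink sits at approximately (-2.5, 2.6), which lies in quadrant Q2. The divergence there is about -4, negative as expected for a sink.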